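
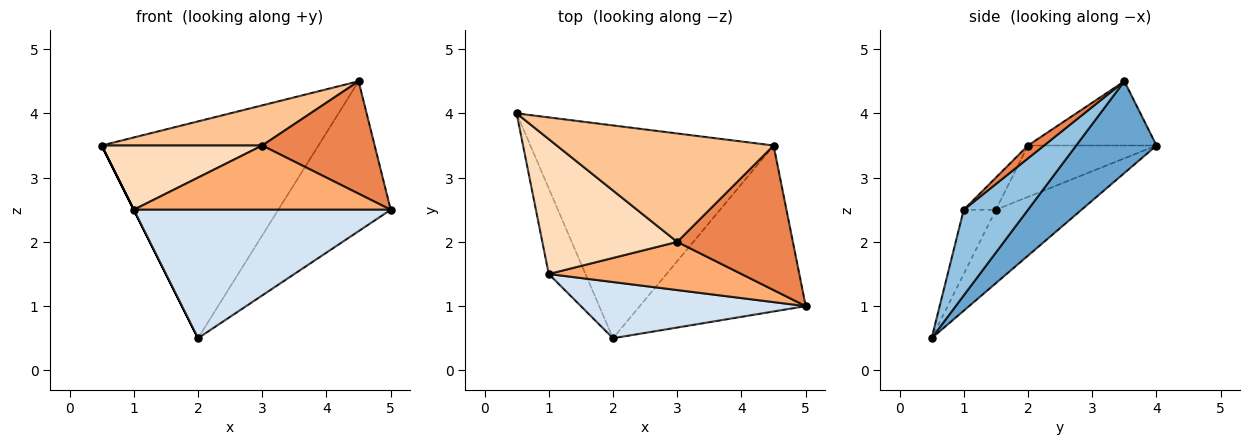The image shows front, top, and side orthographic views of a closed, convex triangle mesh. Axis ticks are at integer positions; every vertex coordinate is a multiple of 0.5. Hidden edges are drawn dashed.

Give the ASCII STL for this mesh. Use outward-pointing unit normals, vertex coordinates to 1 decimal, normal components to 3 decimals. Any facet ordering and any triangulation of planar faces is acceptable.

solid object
 facet normal 0.256 0.690 -0.677
  outer loop
   vertex 4.5 3.5 4.5
   vertex 2.0 0.5 0.5
   vertex 0.5 4.0 3.5
  endloop
 endfacet
 facet normal 0.358 0.626 -0.693
  outer loop
   vertex 4.5 3.5 4.5
   vertex 5.0 1.0 2.5
   vertex 2.0 0.5 0.5
  endloop
 endfacet
 facet normal -0.894 0.000 -0.447
  outer loop
   vertex 1.0 1.5 2.5
   vertex 0.5 4.0 3.5
   vertex 2.0 0.5 0.5
  endloop
 endfacet
 facet normal -0.114 -0.910 0.398
  outer loop
   vertex 1.0 1.5 2.5
   vertex 2.0 0.5 0.5
   vertex 5.0 1.0 2.5
  endloop
 endfacet
 facet normal 0.087 -0.612 0.786
  outer loop
   vertex 3.0 2.0 3.5
   vertex 5.0 1.0 2.5
   vertex 4.5 3.5 4.5
  endloop
 endfacet
 facet normal -0.100 -0.796 0.597
  outer loop
   vertex 3.0 2.0 3.5
   vertex 1.0 1.5 2.5
   vertex 5.0 1.0 2.5
  endloop
 endfacet
 facet normal -0.268 -0.335 0.904
  outer loop
   vertex 3.0 2.0 3.5
   vertex 4.5 3.5 4.5
   vertex 0.5 4.0 3.5
  endloop
 endfacet
 facet normal -0.325 -0.407 0.854
  outer loop
   vertex 3.0 2.0 3.5
   vertex 0.5 4.0 3.5
   vertex 1.0 1.5 2.5
  endloop
 endfacet
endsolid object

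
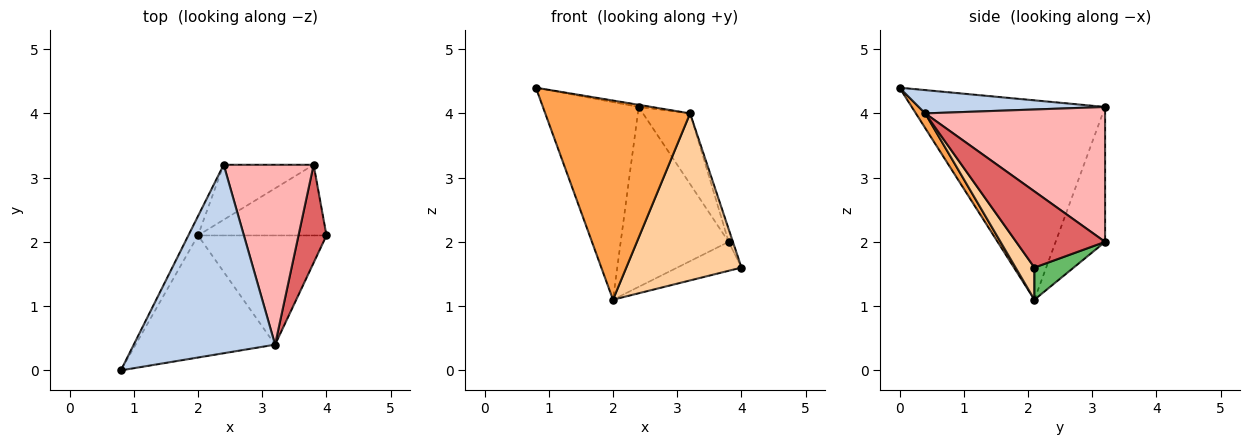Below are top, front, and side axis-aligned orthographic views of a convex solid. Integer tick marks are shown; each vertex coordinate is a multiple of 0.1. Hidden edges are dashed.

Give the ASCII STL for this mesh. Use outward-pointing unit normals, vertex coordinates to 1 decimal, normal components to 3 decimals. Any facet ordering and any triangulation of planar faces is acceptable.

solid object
 facet normal -0.895 0.444 -0.043
  outer loop
   vertex 2.0 2.1 1.1
   vertex 0.8 0.0 4.4
   vertex 2.4 3.2 4.1
  endloop
 endfacet
 facet normal 0.163 0.011 0.987
  outer loop
   vertex 3.2 0.4 4.0
   vertex 2.4 3.2 4.1
   vertex 0.8 0.0 4.4
  endloop
 endfacet
 facet normal 0.055 -0.851 -0.522
  outer loop
   vertex 3.2 0.4 4.0
   vertex 0.8 0.0 4.4
   vertex 2.0 2.1 1.1
  endloop
 endfacet
 facet normal 0.136 -0.829 -0.542
  outer loop
   vertex 3.2 0.4 4.0
   vertex 2.0 2.1 1.1
   vertex 4.0 2.1 1.6
  endloop
 endfacet
 facet normal 0.225 0.369 -0.902
  outer loop
   vertex 3.8 3.2 2.0
   vertex 4.0 2.1 1.6
   vertex 2.0 2.1 1.1
  endloop
 endfacet
 facet normal -0.401 0.876 -0.268
  outer loop
   vertex 3.8 3.2 2.0
   vertex 2.0 2.1 1.1
   vertex 2.4 3.2 4.1
  endloop
 endfacet
 facet normal 0.938 0.045 0.345
  outer loop
   vertex 3.8 3.2 2.0
   vertex 3.2 0.4 4.0
   vertex 4.0 2.1 1.6
  endloop
 endfacet
 facet normal 0.813 0.213 0.542
  outer loop
   vertex 3.8 3.2 2.0
   vertex 2.4 3.2 4.1
   vertex 3.2 0.4 4.0
  endloop
 endfacet
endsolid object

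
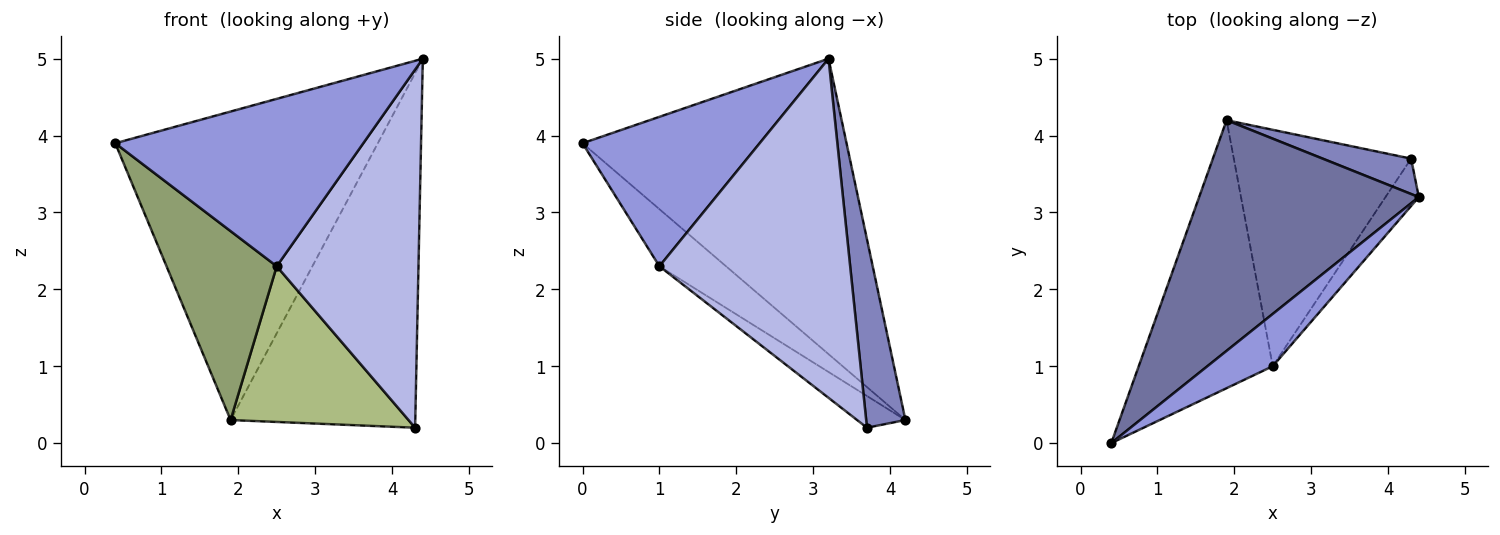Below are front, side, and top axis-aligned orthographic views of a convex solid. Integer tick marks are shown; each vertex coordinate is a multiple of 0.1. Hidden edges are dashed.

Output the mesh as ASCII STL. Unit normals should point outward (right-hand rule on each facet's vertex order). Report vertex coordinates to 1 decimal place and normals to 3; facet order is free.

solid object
 facet normal -0.627 0.624 0.466
  outer loop
   vertex 1.9 4.2 0.3
   vertex 0.4 0.0 3.9
   vertex 4.4 3.2 5.0
  endloop
 endfacet
 facet normal 0.207 0.974 0.097
  outer loop
   vertex 4.3 3.7 0.2
   vertex 1.9 4.2 0.3
   vertex 4.4 3.2 5.0
  endloop
 endfacet
 facet normal 0.563 -0.789 0.246
  outer loop
   vertex 2.5 1.0 2.3
   vertex 4.4 3.2 5.0
   vertex 0.4 0.0 3.9
  endloop
 endfacet
 facet normal 0.800 -0.595 -0.079
  outer loop
   vertex 2.5 1.0 2.3
   vertex 4.3 3.7 0.2
   vertex 4.4 3.2 5.0
  endloop
 endfacet
 facet normal -0.329 -0.544 -0.772
  outer loop
   vertex 2.5 1.0 2.3
   vertex 0.4 0.0 3.9
   vertex 1.9 4.2 0.3
  endloop
 endfacet
 facet normal -0.148 -0.544 -0.826
  outer loop
   vertex 2.5 1.0 2.3
   vertex 1.9 4.2 0.3
   vertex 4.3 3.7 0.2
  endloop
 endfacet
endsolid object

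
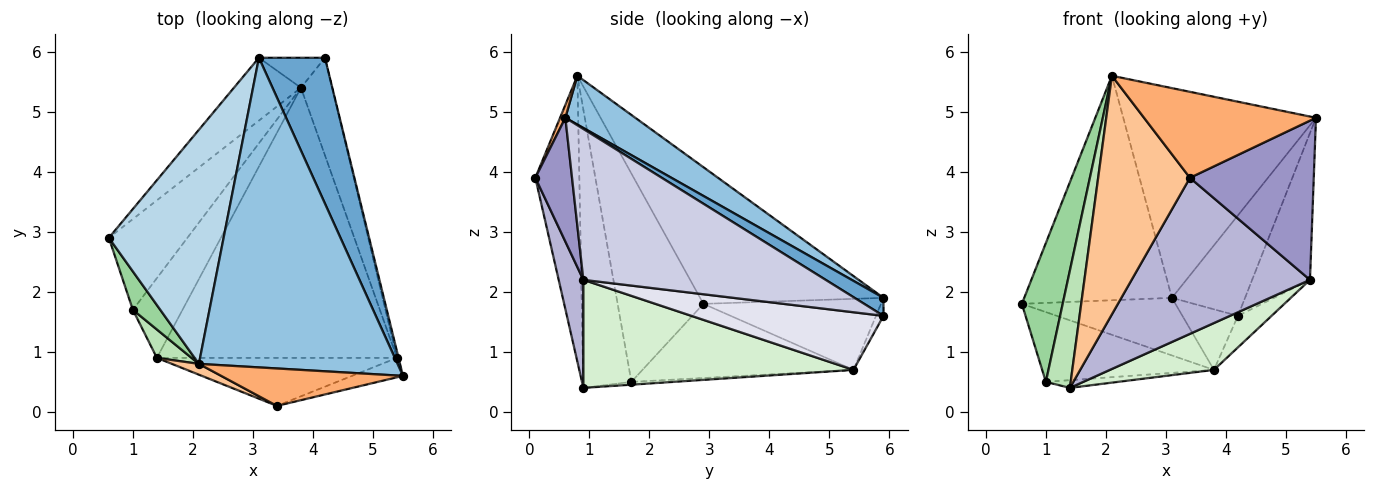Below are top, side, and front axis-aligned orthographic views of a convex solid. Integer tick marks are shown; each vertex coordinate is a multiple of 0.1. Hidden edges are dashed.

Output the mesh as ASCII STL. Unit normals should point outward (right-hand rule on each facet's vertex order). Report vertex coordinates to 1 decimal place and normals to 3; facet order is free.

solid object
 facet normal 0.219 0.554 0.803
  outer loop
   vertex 3.1 5.9 1.9
   vertex 5.5 0.6 4.9
   vertex 4.2 5.9 1.6
  endloop
 endfacet
 facet normal 0.199 0.550 0.811
  outer loop
   vertex 3.1 5.9 1.9
   vertex 2.1 0.8 5.6
   vertex 5.5 0.6 4.9
  endloop
 endfacet
 facet normal -0.652 0.525 0.547
  outer loop
   vertex 3.1 5.9 1.9
   vertex 0.6 2.9 1.8
   vertex 2.1 0.8 5.6
  endloop
 endfacet
 facet normal -0.616 0.532 -0.581
  outer loop
   vertex 3.1 5.9 1.9
   vertex 3.8 5.4 0.7
   vertex 0.6 2.9 1.8
  endloop
 endfacet
 facet normal -0.120 0.890 -0.441
  outer loop
   vertex 3.1 5.9 1.9
   vertex 4.2 5.9 1.6
   vertex 3.8 5.4 0.7
  endloop
 endfacet
 facet normal 0.028 -0.917 0.399
  outer loop
   vertex 3.4 0.1 3.9
   vertex 5.5 0.6 4.9
   vertex 2.1 0.8 5.6
  endloop
 endfacet
 facet normal -0.432 -0.901 0.041
  outer loop
   vertex 3.4 0.1 3.9
   vertex 2.1 0.8 5.6
   vertex 1.4 0.9 0.4
  endloop
 endfacet
 facet normal -0.599 0.488 -0.635
  outer loop
   vertex 1.0 1.7 0.5
   vertex 0.6 2.9 1.8
   vertex 3.8 5.4 0.7
  endloop
 endfacet
 facet normal -0.056 0.096 -0.994
  outer loop
   vertex 1.0 1.7 0.5
   vertex 3.8 5.4 0.7
   vertex 1.4 0.9 0.4
  endloop
 endfacet
 facet normal -0.897 -0.427 0.118
  outer loop
   vertex 1.0 1.7 0.5
   vertex 2.1 0.8 5.6
   vertex 0.6 2.9 1.8
  endloop
 endfacet
 facet normal -0.883 -0.455 0.110
  outer loop
   vertex 1.0 1.7 0.5
   vertex 1.4 0.9 0.4
   vertex 2.1 0.8 5.6
  endloop
 endfacet
 facet normal 0.405 -0.156 -0.901
  outer loop
   vertex 5.4 0.9 2.2
   vertex 1.4 0.9 0.4
   vertex 3.8 5.4 0.7
  endloop
 endfacet
 facet normal 0.282 -0.952 -0.116
  outer loop
   vertex 5.4 0.9 2.2
   vertex 5.5 0.6 4.9
   vertex 3.4 0.1 3.9
  endloop
 endfacet
 facet normal 0.131 -0.948 -0.292
  outer loop
   vertex 5.4 0.9 2.2
   vertex 3.4 0.1 3.9
   vertex 1.4 0.9 0.4
  endloop
 endfacet
 facet normal 0.973 0.232 -0.010
  outer loop
   vertex 5.4 0.9 2.2
   vertex 4.2 5.9 1.6
   vertex 5.5 0.6 4.9
  endloop
 endfacet
 facet normal 0.869 0.152 -0.471
  outer loop
   vertex 5.4 0.9 2.2
   vertex 3.8 5.4 0.7
   vertex 4.2 5.9 1.6
  endloop
 endfacet
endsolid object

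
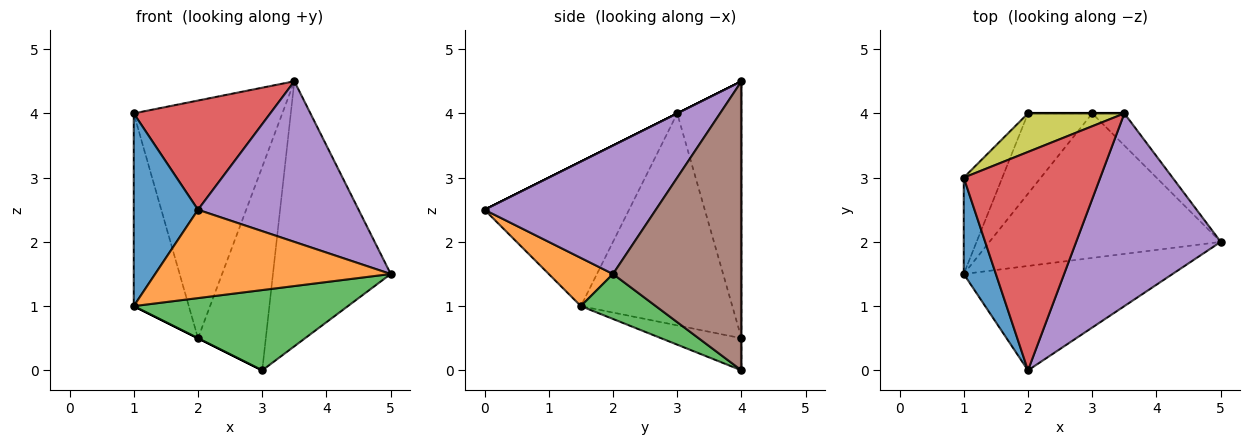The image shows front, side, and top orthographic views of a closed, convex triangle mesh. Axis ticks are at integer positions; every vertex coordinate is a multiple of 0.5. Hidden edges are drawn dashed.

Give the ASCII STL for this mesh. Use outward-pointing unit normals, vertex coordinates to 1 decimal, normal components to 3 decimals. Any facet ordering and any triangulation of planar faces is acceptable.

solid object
 facet normal -0.896 -0.398 0.199
  outer loop
   vertex 1.0 1.5 1.0
   vertex 2.0 0.0 2.5
   vertex 1.0 3.0 4.0
  endloop
 endfacet
 facet normal 0.173 -0.636 -0.752
  outer loop
   vertex 1.0 1.5 1.0
   vertex 5.0 2.0 1.5
   vertex 2.0 0.0 2.5
  endloop
 endfacet
 facet normal 0.168 -0.479 -0.862
  outer loop
   vertex 1.0 1.5 1.0
   vertex 3.0 4.0 0.0
   vertex 5.0 2.0 1.5
  endloop
 endfacet
 facet normal 0.000 -0.447 0.894
  outer loop
   vertex 3.5 4.0 4.5
   vertex 1.0 3.0 4.0
   vertex 2.0 0.0 2.5
  endloop
 endfacet
 facet normal 0.564 -0.529 0.634
  outer loop
   vertex 3.5 4.0 4.5
   vertex 2.0 0.0 2.5
   vertex 5.0 2.0 1.5
  endloop
 endfacet
 facet normal 0.735 0.673 -0.082
  outer loop
   vertex 3.5 4.0 4.5
   vertex 5.0 2.0 1.5
   vertex 3.0 4.0 0.0
  endloop
 endfacet
 facet normal -0.926 0.337 -0.168
  outer loop
   vertex 2.0 4.0 0.5
   vertex 1.0 1.5 1.0
   vertex 1.0 3.0 4.0
  endloop
 endfacet
 facet normal -0.447 0.000 -0.894
  outer loop
   vertex 2.0 4.0 0.5
   vertex 3.0 4.0 0.0
   vertex 1.0 1.5 1.0
  endloop
 endfacet
 facet normal -0.393 0.908 0.147
  outer loop
   vertex 2.0 4.0 0.5
   vertex 1.0 3.0 4.0
   vertex 3.5 4.0 4.5
  endloop
 endfacet
 facet normal 0.000 1.000 0.000
  outer loop
   vertex 2.0 4.0 0.5
   vertex 3.5 4.0 4.5
   vertex 3.0 4.0 0.0
  endloop
 endfacet
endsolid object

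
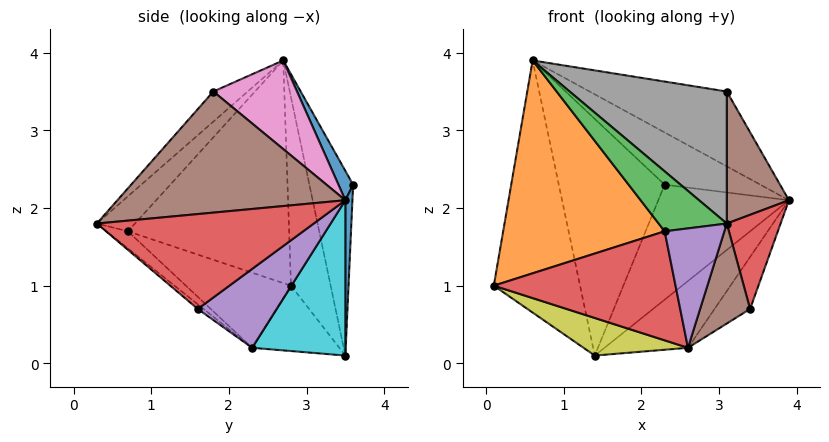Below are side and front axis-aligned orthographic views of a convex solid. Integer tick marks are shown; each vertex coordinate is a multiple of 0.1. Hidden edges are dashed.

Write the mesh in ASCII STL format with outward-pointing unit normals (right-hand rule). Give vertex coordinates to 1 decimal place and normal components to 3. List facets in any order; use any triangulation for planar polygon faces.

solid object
 facet normal 0.123 0.803 0.583
  outer loop
   vertex 2.3 3.6 2.3
   vertex 0.6 2.7 3.9
   vertex 3.9 3.5 2.1
  endloop
 endfacet
 facet normal -0.703 -0.704 0.097
  outer loop
   vertex 2.3 0.7 1.7
   vertex 0.6 2.7 3.9
   vertex 0.1 2.8 1.0
  endloop
 endfacet
 facet normal -0.451 -0.806 0.384
  outer loop
   vertex 2.3 0.7 1.7
   vertex 3.1 0.3 1.8
   vertex 0.6 2.7 3.9
  endloop
 endfacet
 facet normal -0.350 -0.605 -0.715
  outer loop
   vertex 2.3 0.7 1.7
   vertex 0.1 2.8 1.0
   vertex 2.6 2.3 0.2
  endloop
 endfacet
 facet normal -0.230 -0.642 -0.731
  outer loop
   vertex 2.3 0.7 1.7
   vertex 2.6 2.3 0.2
   vertex 3.1 0.3 1.8
  endloop
 endfacet
 facet normal 0.940 -0.256 0.226
  outer loop
   vertex 3.1 1.8 3.5
   vertex 3.1 0.3 1.8
   vertex 3.9 3.5 2.1
  endloop
 endfacet
 facet normal 0.312 0.512 0.800
  outer loop
   vertex 3.1 1.8 3.5
   vertex 3.9 3.5 2.1
   vertex 0.6 2.7 3.9
  endloop
 endfacet
 facet normal -0.162 -0.740 0.653
  outer loop
   vertex 3.1 1.8 3.5
   vertex 0.6 2.7 3.9
   vertex 3.1 0.3 1.8
  endloop
 endfacet
 facet normal -0.352 -0.421 -0.836
  outer loop
   vertex 1.4 3.5 0.1
   vertex 2.6 2.3 0.2
   vertex 0.1 2.8 1.0
  endloop
 endfacet
 facet normal 0.545 0.488 -0.681
  outer loop
   vertex 1.4 3.5 0.1
   vertex 3.9 3.5 2.1
   vertex 2.6 2.3 0.2
  endloop
 endfacet
 facet normal 0.054 0.996 -0.067
  outer loop
   vertex 1.4 3.5 0.1
   vertex 2.3 3.6 2.3
   vertex 3.9 3.5 2.1
  endloop
 endfacet
 facet normal -0.415 0.904 0.103
  outer loop
   vertex 1.4 3.5 0.1
   vertex 0.1 2.8 1.0
   vertex 0.6 2.7 3.9
  endloop
 endfacet
 facet normal -0.379 0.918 0.113
  outer loop
   vertex 1.4 3.5 0.1
   vertex 0.6 2.7 3.9
   vertex 2.3 3.6 2.3
  endloop
 endfacet
 facet normal 0.970 -0.241 -0.020
  outer loop
   vertex 3.4 1.6 0.7
   vertex 3.9 3.5 2.1
   vertex 3.1 0.3 1.8
  endloop
 endfacet
 facet normal 0.683 0.308 -0.662
  outer loop
   vertex 3.4 1.6 0.7
   vertex 2.6 2.3 0.2
   vertex 3.9 3.5 2.1
  endloop
 endfacet
 facet normal -0.074 -0.634 -0.770
  outer loop
   vertex 3.4 1.6 0.7
   vertex 3.1 0.3 1.8
   vertex 2.6 2.3 0.2
  endloop
 endfacet
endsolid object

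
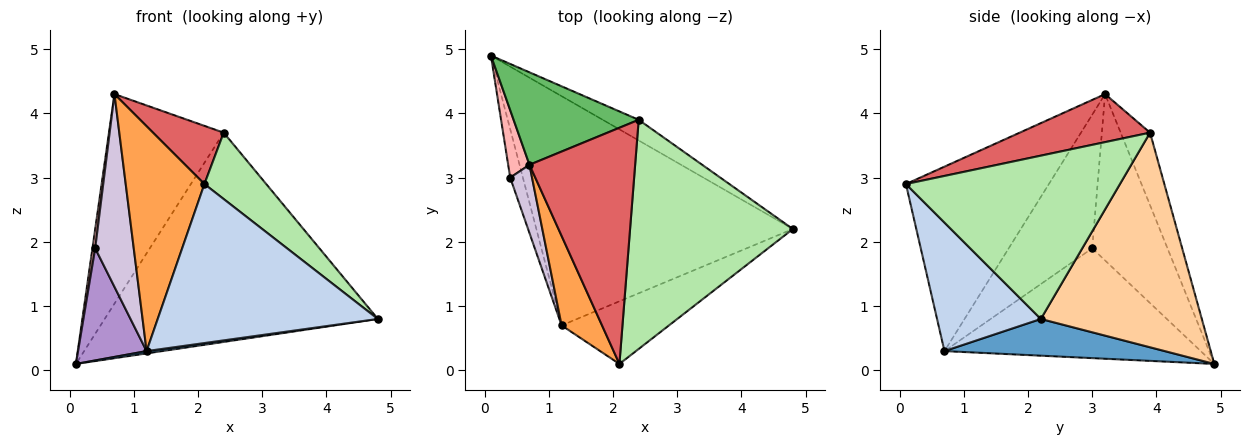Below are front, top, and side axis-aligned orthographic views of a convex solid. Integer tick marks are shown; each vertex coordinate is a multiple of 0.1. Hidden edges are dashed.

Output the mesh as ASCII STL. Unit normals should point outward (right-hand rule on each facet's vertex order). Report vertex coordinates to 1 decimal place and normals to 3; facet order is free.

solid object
 facet normal 0.142 -0.010 -0.990
  outer loop
   vertex 1.2 0.7 0.3
   vertex 0.1 4.9 0.1
   vertex 4.8 2.2 0.8
  endloop
 endfacet
 facet normal 0.402 -0.852 -0.336
  outer loop
   vertex 1.2 0.7 0.3
   vertex 4.8 2.2 0.8
   vertex 2.1 0.1 2.9
  endloop
 endfacet
 facet normal -0.860 -0.474 0.188
  outer loop
   vertex 1.2 0.7 0.3
   vertex 2.1 0.1 2.9
   vertex 0.7 3.2 4.3
  endloop
 endfacet
 facet normal 0.506 0.858 -0.085
  outer loop
   vertex 2.4 3.9 3.7
   vertex 4.8 2.2 0.8
   vertex 0.1 4.9 0.1
  endloop
 endfacet
 facet normal -0.228 0.891 0.393
  outer loop
   vertex 2.4 3.9 3.7
   vertex 0.1 4.9 0.1
   vertex 0.7 3.2 4.3
  endloop
 endfacet
 facet normal 0.694 -0.200 0.692
  outer loop
   vertex 2.4 3.9 3.7
   vertex 2.1 0.1 2.9
   vertex 4.8 2.2 0.8
  endloop
 endfacet
 facet normal 0.404 -0.219 0.888
  outer loop
   vertex 2.4 3.9 3.7
   vertex 0.7 3.2 4.3
   vertex 2.1 0.1 2.9
  endloop
 endfacet
 facet normal -0.991 -0.036 0.127
  outer loop
   vertex 0.4 3.0 1.9
   vertex 0.7 3.2 4.3
   vertex 0.1 4.9 0.1
  endloop
 endfacet
 facet normal -0.960 -0.257 -0.111
  outer loop
   vertex 0.4 3.0 1.9
   vertex 0.1 4.9 0.1
   vertex 1.2 0.7 0.3
  endloop
 endfacet
 facet normal -0.898 -0.415 0.147
  outer loop
   vertex 0.4 3.0 1.9
   vertex 1.2 0.7 0.3
   vertex 0.7 3.2 4.3
  endloop
 endfacet
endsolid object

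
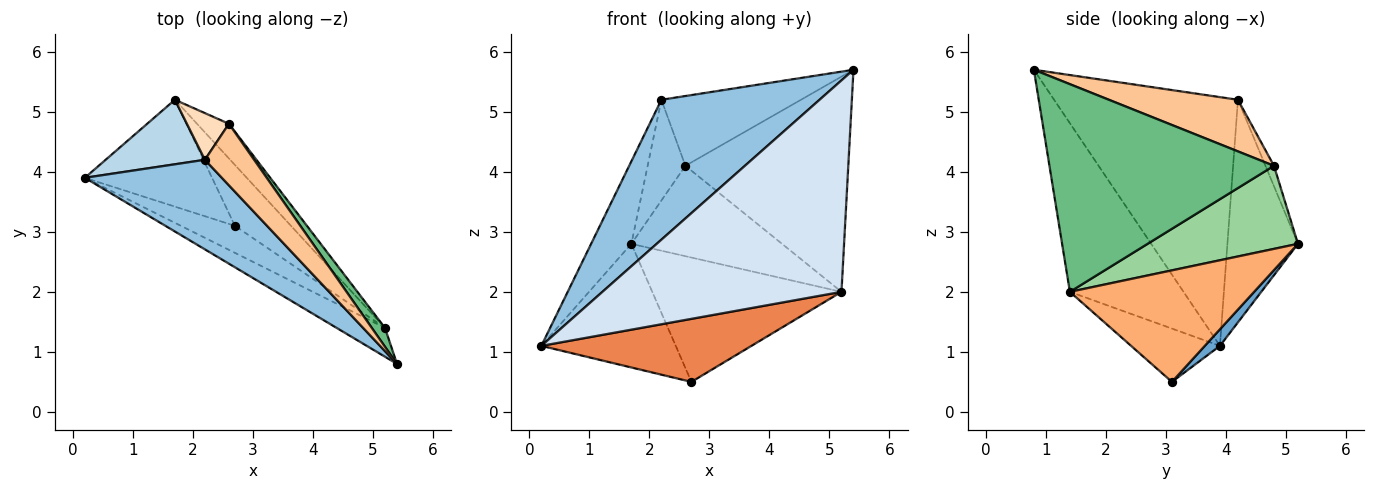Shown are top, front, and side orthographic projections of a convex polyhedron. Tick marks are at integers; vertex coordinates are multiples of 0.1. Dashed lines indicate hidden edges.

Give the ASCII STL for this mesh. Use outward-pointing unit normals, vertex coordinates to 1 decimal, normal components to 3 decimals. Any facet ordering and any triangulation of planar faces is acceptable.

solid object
 facet normal 0.085 0.754 -0.651
  outer loop
   vertex 2.7 3.1 0.5
   vertex 0.2 3.9 1.1
   vertex 1.7 5.2 2.8
  endloop
 endfacet
 facet normal -0.700 -0.602 0.385
  outer loop
   vertex 2.2 4.2 5.2
   vertex 0.2 3.9 1.1
   vertex 5.4 0.8 5.7
  endloop
 endfacet
 facet normal -0.810 0.462 0.361
  outer loop
   vertex 2.2 4.2 5.2
   vertex 1.7 5.2 2.8
   vertex 0.2 3.9 1.1
  endloop
 endfacet
 facet normal -0.426 -0.896 -0.122
  outer loop
   vertex 5.2 1.4 2.0
   vertex 5.4 0.8 5.7
   vertex 0.2 3.9 1.1
  endloop
 endfacet
 facet normal -0.362 -0.857 -0.367
  outer loop
   vertex 5.2 1.4 2.0
   vertex 0.2 3.9 1.1
   vertex 2.7 3.1 0.5
  endloop
 endfacet
 facet normal 0.658 0.676 -0.331
  outer loop
   vertex 5.2 1.4 2.0
   vertex 2.7 3.1 0.5
   vertex 1.7 5.2 2.8
  endloop
 endfacet
 facet normal 0.570 0.616 0.543
  outer loop
   vertex 2.6 4.8 4.1
   vertex 2.2 4.2 5.2
   vertex 5.4 0.8 5.7
  endloop
 endfacet
 facet normal -0.200 0.889 0.412
  outer loop
   vertex 2.6 4.8 4.1
   vertex 1.7 5.2 2.8
   vertex 2.2 4.2 5.2
  endloop
 endfacet
 facet normal 0.808 0.586 0.051
  outer loop
   vertex 2.6 4.8 4.1
   vertex 5.4 0.8 5.7
   vertex 5.2 1.4 2.0
  endloop
 endfacet
 facet normal 0.682 0.683 -0.262
  outer loop
   vertex 2.6 4.8 4.1
   vertex 5.2 1.4 2.0
   vertex 1.7 5.2 2.8
  endloop
 endfacet
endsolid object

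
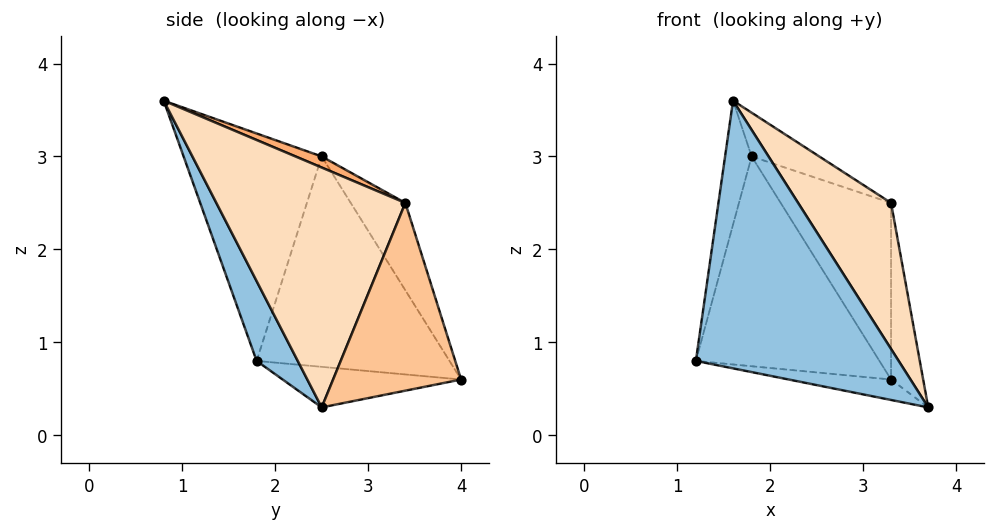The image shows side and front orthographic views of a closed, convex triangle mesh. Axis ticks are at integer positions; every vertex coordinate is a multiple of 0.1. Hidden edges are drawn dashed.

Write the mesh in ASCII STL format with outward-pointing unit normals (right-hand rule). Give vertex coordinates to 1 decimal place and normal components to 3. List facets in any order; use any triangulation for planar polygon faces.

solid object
 facet normal -0.230 0.132 -0.964
  outer loop
   vertex 3.3 4.0 0.6
   vertex 3.7 2.5 0.3
   vertex 1.2 1.8 0.8
  endloop
 endfacet
 facet normal 0.186 -0.917 -0.354
  outer loop
   vertex 1.6 0.8 3.6
   vertex 1.2 1.8 0.8
   vertex 3.7 2.5 0.3
  endloop
 endfacet
 facet normal -0.724 0.689 -0.022
  outer loop
   vertex 1.8 2.5 3.0
   vertex 3.3 4.0 0.6
   vertex 1.2 1.8 0.8
  endloop
 endfacet
 facet normal -0.961 0.185 0.203
  outer loop
   vertex 1.8 2.5 3.0
   vertex 1.2 1.8 0.8
   vertex 1.6 0.8 3.6
  endloop
 endfacet
 facet normal -0.427 0.862 0.272
  outer loop
   vertex 3.3 3.4 2.5
   vertex 3.3 4.0 0.6
   vertex 1.8 2.5 3.0
  endloop
 endfacet
 facet normal 0.123 0.317 0.940
  outer loop
   vertex 3.3 3.4 2.5
   vertex 1.8 2.5 3.0
   vertex 1.6 0.8 3.6
  endloop
 endfacet
 facet normal 0.967 0.243 0.077
  outer loop
   vertex 3.3 3.4 2.5
   vertex 3.7 2.5 0.3
   vertex 3.3 4.0 0.6
  endloop
 endfacet
 facet normal 0.849 -0.417 0.325
  outer loop
   vertex 3.3 3.4 2.5
   vertex 1.6 0.8 3.6
   vertex 3.7 2.5 0.3
  endloop
 endfacet
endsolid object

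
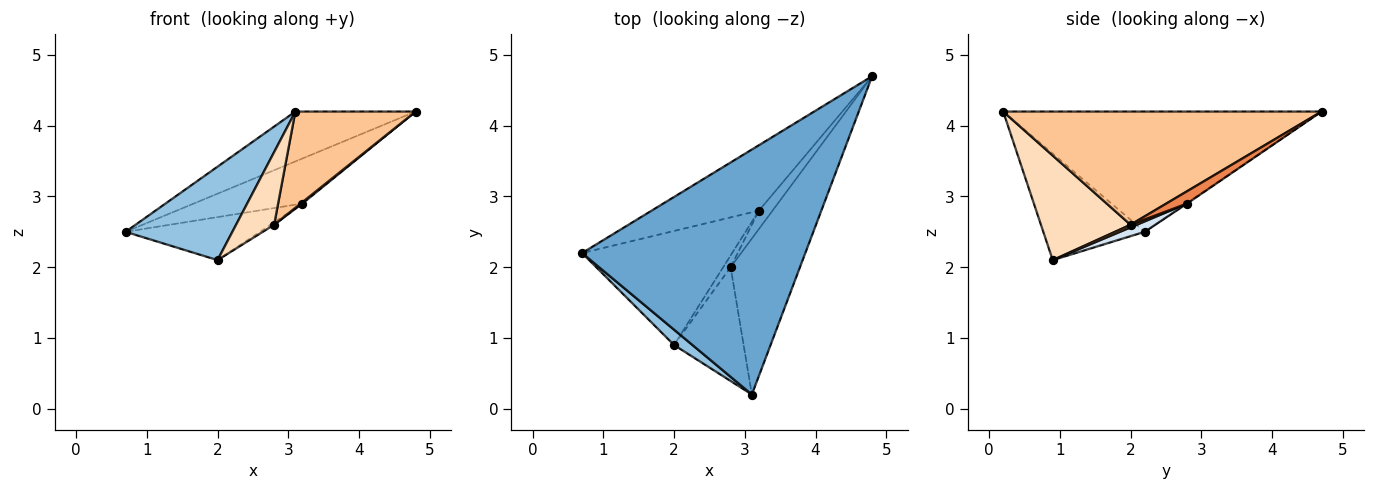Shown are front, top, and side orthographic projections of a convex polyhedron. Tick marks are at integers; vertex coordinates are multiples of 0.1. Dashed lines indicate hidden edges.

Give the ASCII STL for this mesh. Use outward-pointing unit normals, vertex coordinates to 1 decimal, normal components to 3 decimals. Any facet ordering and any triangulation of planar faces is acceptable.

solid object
 facet normal -0.467 0.176 0.867
  outer loop
   vertex 3.1 0.2 4.2
   vertex 4.8 4.7 4.2
   vertex 0.7 2.2 2.5
  endloop
 endfacet
 facet normal -0.684 -0.720 0.118
  outer loop
   vertex 2.0 0.9 2.1
   vertex 3.1 0.2 4.2
   vertex 0.7 2.2 2.5
  endloop
 endfacet
 facet normal -0.004 0.567 -0.824
  outer loop
   vertex 3.2 2.8 2.9
   vertex 0.7 2.2 2.5
   vertex 4.8 4.7 4.2
  endloop
 endfacet
 facet normal 0.065 0.352 -0.934
  outer loop
   vertex 3.2 2.8 2.9
   vertex 2.0 0.9 2.1
   vertex 0.7 2.2 2.5
  endloop
 endfacet
 facet normal 0.669 -0.057 -0.741
  outer loop
   vertex 2.8 2.0 2.6
   vertex 3.2 2.8 2.9
   vertex 4.8 4.7 4.2
  endloop
 endfacet
 facet normal 0.325 0.185 -0.927
  outer loop
   vertex 2.8 2.0 2.6
   vertex 2.0 0.9 2.1
   vertex 3.2 2.8 2.9
  endloop
 endfacet
 facet normal 0.812 -0.307 -0.497
  outer loop
   vertex 2.8 2.0 2.6
   vertex 4.8 4.7 4.2
   vertex 3.1 0.2 4.2
  endloop
 endfacet
 facet normal 0.785 -0.333 -0.522
  outer loop
   vertex 2.8 2.0 2.6
   vertex 3.1 0.2 4.2
   vertex 2.0 0.9 2.1
  endloop
 endfacet
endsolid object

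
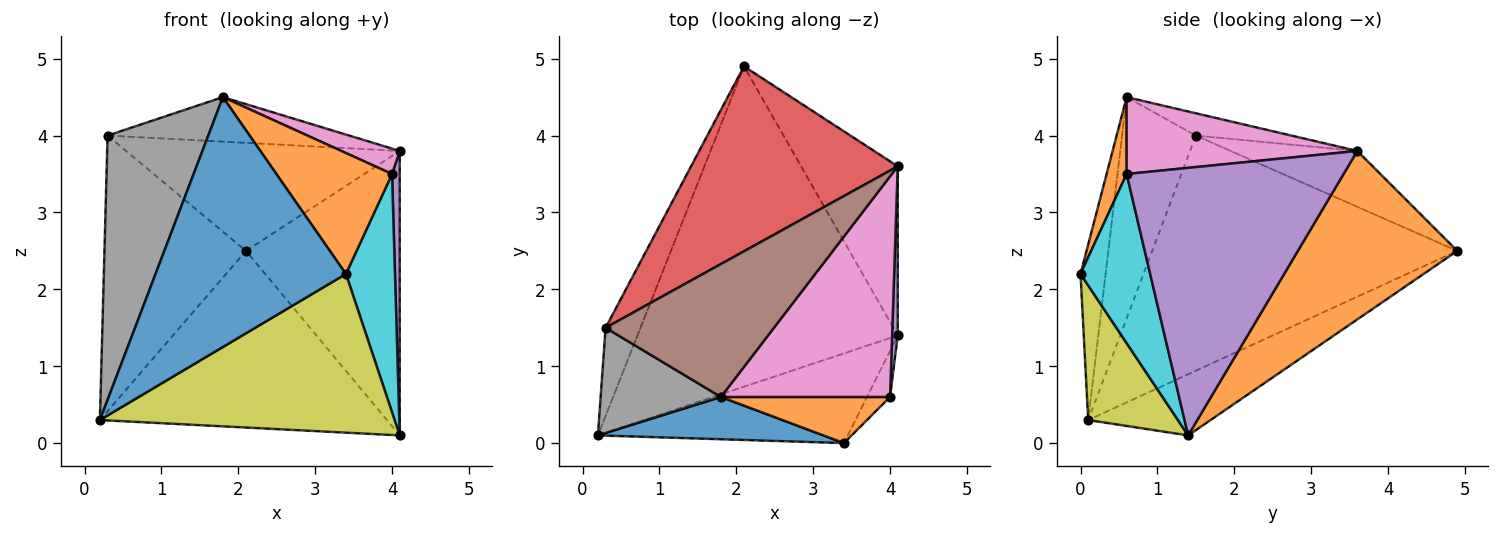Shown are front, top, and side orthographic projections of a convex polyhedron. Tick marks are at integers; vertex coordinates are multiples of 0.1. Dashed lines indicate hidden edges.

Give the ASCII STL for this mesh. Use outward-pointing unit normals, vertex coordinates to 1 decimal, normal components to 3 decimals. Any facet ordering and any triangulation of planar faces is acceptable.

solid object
 facet normal -0.202 0.473 -0.858
  outer loop
   vertex 4.1 1.4 0.1
   vertex 0.2 0.1 0.3
   vertex 2.1 4.9 2.5
  endloop
 endfacet
 facet normal 0.665 0.642 -0.382
  outer loop
   vertex 4.1 1.4 0.1
   vertex 2.1 4.9 2.5
   vertex 4.1 3.6 3.8
  endloop
 endfacet
 facet normal -0.899 0.417 -0.134
  outer loop
   vertex 0.3 1.5 4.0
   vertex 2.1 4.9 2.5
   vertex 0.2 0.1 0.3
  endloop
 endfacet
 facet normal -0.227 0.491 0.841
  outer loop
   vertex 0.3 1.5 4.0
   vertex 4.1 3.6 3.8
   vertex 2.1 4.9 2.5
  endloop
 endfacet
 facet normal 0.999 -0.035 0.021
  outer loop
   vertex 4.0 0.6 3.5
   vertex 4.1 1.4 0.1
   vertex 4.1 3.6 3.8
  endloop
 endfacet
 facet normal -0.125 0.315 0.941
  outer loop
   vertex 1.8 0.6 4.5
   vertex 4.1 3.6 3.8
   vertex 0.3 1.5 4.0
  endloop
 endfacet
 facet normal 0.412 -0.104 0.905
  outer loop
   vertex 1.8 0.6 4.5
   vertex 4.0 0.6 3.5
   vertex 4.1 3.6 3.8
  endloop
 endfacet
 facet normal -0.563 -0.768 0.306
  outer loop
   vertex 1.8 0.6 4.5
   vertex 0.3 1.5 4.0
   vertex 0.2 0.1 0.3
  endloop
 endfacet
 facet normal 0.256 -0.842 -0.476
  outer loop
   vertex 3.4 0.0 2.2
   vertex 0.2 0.1 0.3
   vertex 4.1 1.4 0.1
  endloop
 endfacet
 facet normal 0.812 -0.572 -0.111
  outer loop
   vertex 3.4 0.0 2.2
   vertex 4.1 1.4 0.1
   vertex 4.0 0.6 3.5
  endloop
 endfacet
 facet normal -0.129 -0.978 0.165
  outer loop
   vertex 3.4 0.0 2.2
   vertex 1.8 0.6 4.5
   vertex 0.2 0.1 0.3
  endloop
 endfacet
 facet normal 0.160 -0.922 0.352
  outer loop
   vertex 3.4 0.0 2.2
   vertex 4.0 0.6 3.5
   vertex 1.8 0.6 4.5
  endloop
 endfacet
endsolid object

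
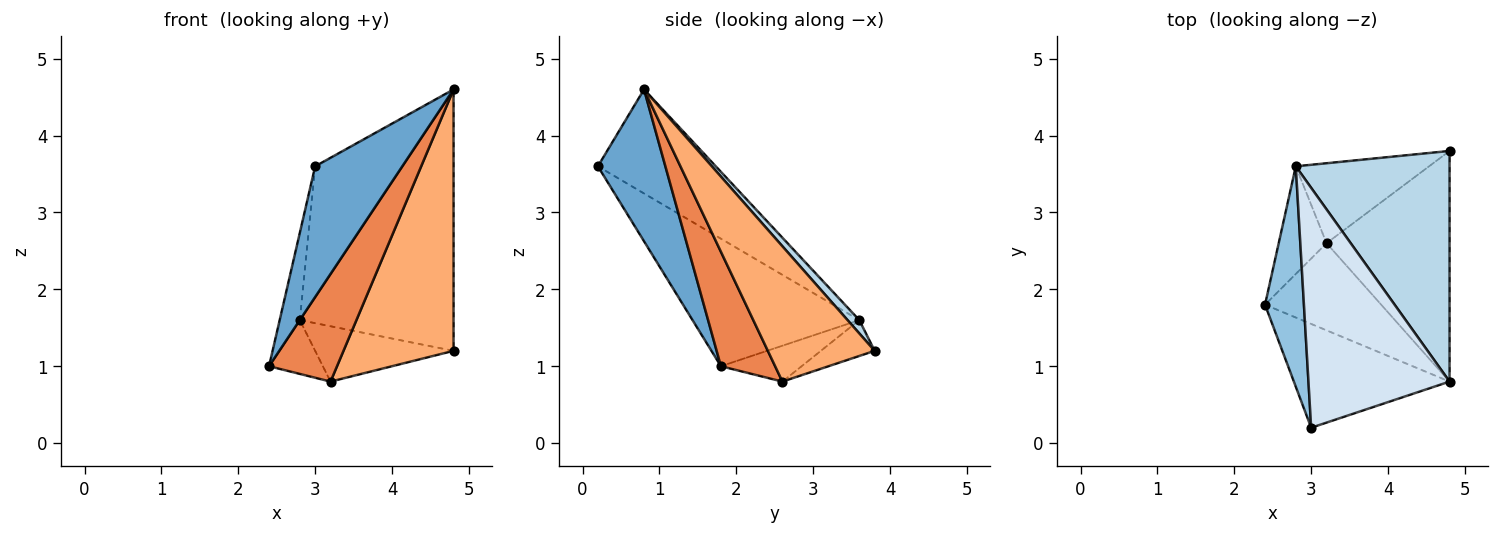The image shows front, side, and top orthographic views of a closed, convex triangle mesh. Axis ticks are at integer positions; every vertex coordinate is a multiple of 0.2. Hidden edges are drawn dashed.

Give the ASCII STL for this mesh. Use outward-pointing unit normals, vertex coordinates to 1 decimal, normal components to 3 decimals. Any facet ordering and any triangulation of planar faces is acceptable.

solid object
 facet normal 0.519 -0.670 -0.532
  outer loop
   vertex 3.0 0.2 3.6
   vertex 2.4 1.8 1.0
   vertex 4.8 0.8 4.6
  endloop
 endfacet
 facet normal -0.950 0.115 0.290
  outer loop
   vertex 2.8 3.6 1.6
   vertex 2.4 1.8 1.0
   vertex 3.0 0.2 3.6
  endloop
 endfacet
 facet normal 0.057 0.749 0.661
  outer loop
   vertex 2.8 3.6 1.6
   vertex 4.8 0.8 4.6
   vertex 4.8 3.8 1.2
  endloop
 endfacet
 facet normal -0.543 0.402 0.737
  outer loop
   vertex 2.8 3.6 1.6
   vertex 3.0 0.2 3.6
   vertex 4.8 0.8 4.6
  endloop
 endfacet
 facet normal 0.527 -0.661 -0.535
  outer loop
   vertex 3.2 2.6 0.8
   vertex 4.8 0.8 4.6
   vertex 2.4 1.8 1.0
  endloop
 endfacet
 facet normal 0.588 -0.606 -0.535
  outer loop
   vertex 3.2 2.6 0.8
   vertex 4.8 3.8 1.2
   vertex 4.8 0.8 4.6
  endloop
 endfacet
 facet normal -0.557 0.371 -0.743
  outer loop
   vertex 3.2 2.6 0.8
   vertex 2.4 1.8 1.0
   vertex 2.8 3.6 1.6
  endloop
 endfacet
 facet normal -0.216 0.556 -0.803
  outer loop
   vertex 3.2 2.6 0.8
   vertex 2.8 3.6 1.6
   vertex 4.8 3.8 1.2
  endloop
 endfacet
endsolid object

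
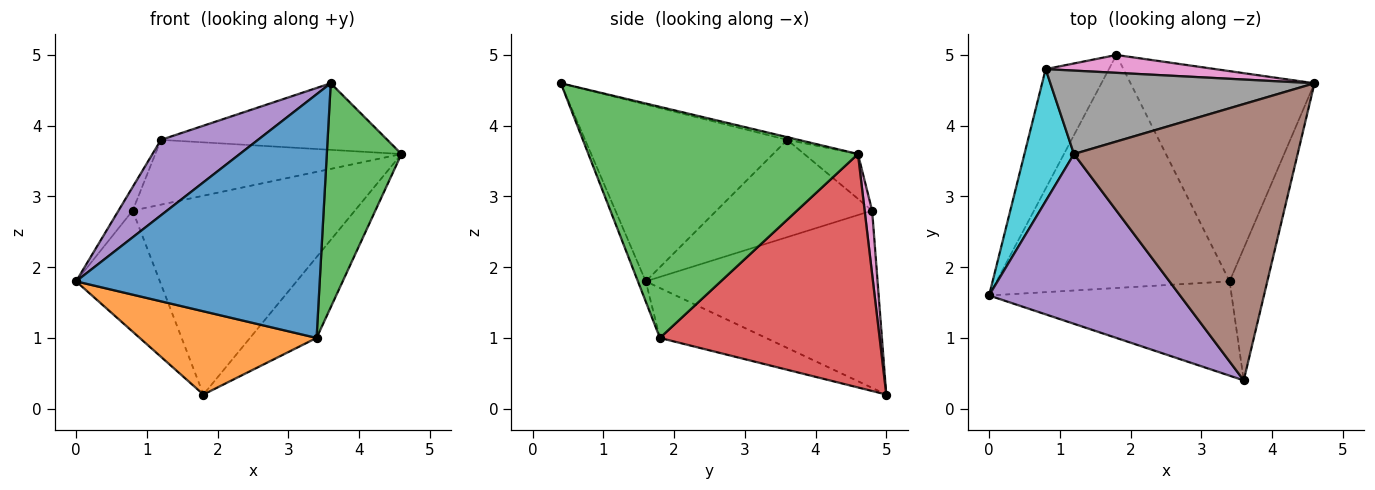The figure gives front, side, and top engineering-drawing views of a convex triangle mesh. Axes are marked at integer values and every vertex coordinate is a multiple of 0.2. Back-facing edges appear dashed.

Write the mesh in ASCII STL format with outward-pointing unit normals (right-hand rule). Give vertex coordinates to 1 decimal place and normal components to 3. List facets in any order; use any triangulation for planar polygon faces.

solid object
 facet normal -0.030 -0.932 -0.361
  outer loop
   vertex 3.4 1.8 1.0
   vertex 3.6 0.4 4.6
   vertex 0.0 1.6 1.8
  endloop
 endfacet
 facet normal -0.198 -0.330 -0.923
  outer loop
   vertex 3.4 1.8 1.0
   vertex 0.0 1.6 1.8
   vertex 1.8 5.0 0.2
  endloop
 endfacet
 facet normal 0.952 -0.264 -0.155
  outer loop
   vertex 3.4 1.8 1.0
   vertex 4.6 4.6 3.6
   vertex 3.6 0.4 4.6
  endloop
 endfacet
 facet normal 0.764 0.232 -0.602
  outer loop
   vertex 3.4 1.8 1.0
   vertex 1.8 5.0 0.2
   vertex 4.6 4.6 3.6
  endloop
 endfacet
 facet normal -0.646 -0.310 0.698
  outer loop
   vertex 1.2 3.6 3.8
   vertex 0.0 1.6 1.8
   vertex 3.6 0.4 4.6
  endloop
 endfacet
 facet normal -0.012 0.234 0.972
  outer loop
   vertex 1.2 3.6 3.8
   vertex 3.6 0.4 4.6
   vertex 4.6 4.6 3.6
  endloop
 endfacet
 facet normal 0.034 0.995 0.089
  outer loop
   vertex 0.8 4.8 2.8
   vertex 4.6 4.6 3.6
   vertex 1.8 5.0 0.2
  endloop
 endfacet
 facet normal -0.133 0.608 0.783
  outer loop
   vertex 0.8 4.8 2.8
   vertex 1.2 3.6 3.8
   vertex 4.6 4.6 3.6
  endloop
 endfacet
 facet normal -0.892 0.322 -0.318
  outer loop
   vertex 0.8 4.8 2.8
   vertex 1.8 5.0 0.2
   vertex 0.0 1.6 1.8
  endloop
 endfacet
 facet normal -0.888 0.081 0.452
  outer loop
   vertex 0.8 4.8 2.8
   vertex 0.0 1.6 1.8
   vertex 1.2 3.6 3.8
  endloop
 endfacet
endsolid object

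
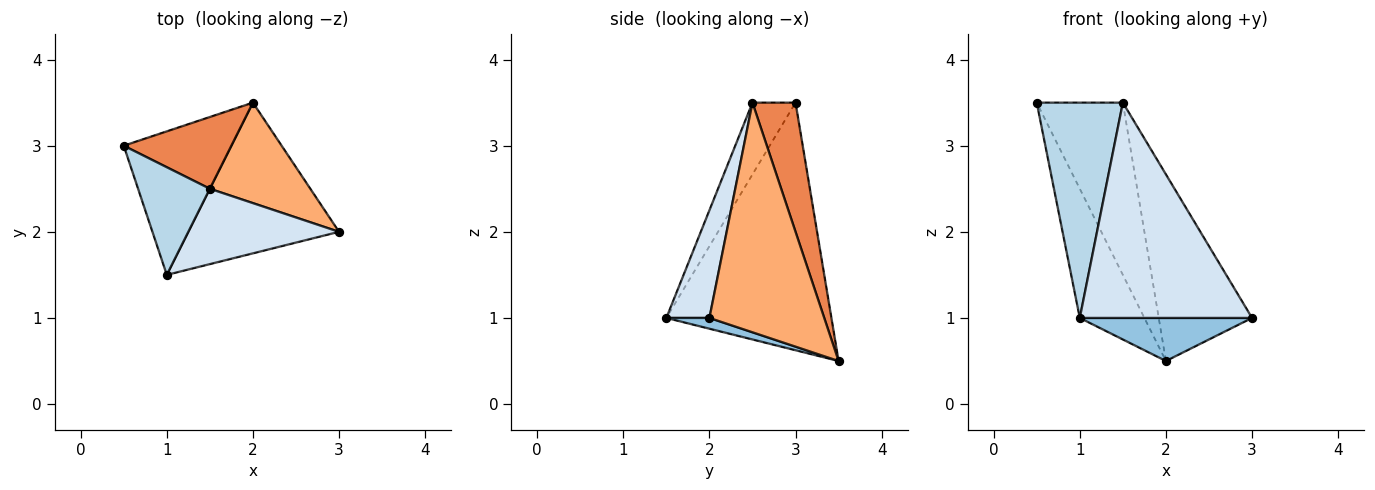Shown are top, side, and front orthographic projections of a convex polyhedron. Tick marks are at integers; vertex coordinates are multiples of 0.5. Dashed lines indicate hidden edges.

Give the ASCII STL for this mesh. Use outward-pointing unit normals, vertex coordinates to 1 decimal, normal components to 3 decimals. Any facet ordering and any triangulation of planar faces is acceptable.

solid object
 facet normal -0.863 0.338 -0.375
  outer loop
   vertex 2.0 3.5 0.5
   vertex 1.0 1.5 1.0
   vertex 0.5 3.0 3.5
  endloop
 endfacet
 facet normal 0.069 -0.274 -0.959
  outer loop
   vertex 2.0 3.5 0.5
   vertex 3.0 2.0 1.0
   vertex 1.0 1.5 1.0
  endloop
 endfacet
 facet normal -0.408 -0.816 0.408
  outer loop
   vertex 1.5 2.5 3.5
   vertex 0.5 3.0 3.5
   vertex 1.0 1.5 1.0
  endloop
 endfacet
 facet normal 0.230 -0.919 0.322
  outer loop
   vertex 1.5 2.5 3.5
   vertex 1.0 1.5 1.0
   vertex 3.0 2.0 1.0
  endloop
 endfacet
 facet normal 0.419 0.838 0.349
  outer loop
   vertex 1.5 2.5 3.5
   vertex 2.0 3.5 0.5
   vertex 0.5 3.0 3.5
  endloop
 endfacet
 facet normal 0.735 0.597 0.322
  outer loop
   vertex 1.5 2.5 3.5
   vertex 3.0 2.0 1.0
   vertex 2.0 3.5 0.5
  endloop
 endfacet
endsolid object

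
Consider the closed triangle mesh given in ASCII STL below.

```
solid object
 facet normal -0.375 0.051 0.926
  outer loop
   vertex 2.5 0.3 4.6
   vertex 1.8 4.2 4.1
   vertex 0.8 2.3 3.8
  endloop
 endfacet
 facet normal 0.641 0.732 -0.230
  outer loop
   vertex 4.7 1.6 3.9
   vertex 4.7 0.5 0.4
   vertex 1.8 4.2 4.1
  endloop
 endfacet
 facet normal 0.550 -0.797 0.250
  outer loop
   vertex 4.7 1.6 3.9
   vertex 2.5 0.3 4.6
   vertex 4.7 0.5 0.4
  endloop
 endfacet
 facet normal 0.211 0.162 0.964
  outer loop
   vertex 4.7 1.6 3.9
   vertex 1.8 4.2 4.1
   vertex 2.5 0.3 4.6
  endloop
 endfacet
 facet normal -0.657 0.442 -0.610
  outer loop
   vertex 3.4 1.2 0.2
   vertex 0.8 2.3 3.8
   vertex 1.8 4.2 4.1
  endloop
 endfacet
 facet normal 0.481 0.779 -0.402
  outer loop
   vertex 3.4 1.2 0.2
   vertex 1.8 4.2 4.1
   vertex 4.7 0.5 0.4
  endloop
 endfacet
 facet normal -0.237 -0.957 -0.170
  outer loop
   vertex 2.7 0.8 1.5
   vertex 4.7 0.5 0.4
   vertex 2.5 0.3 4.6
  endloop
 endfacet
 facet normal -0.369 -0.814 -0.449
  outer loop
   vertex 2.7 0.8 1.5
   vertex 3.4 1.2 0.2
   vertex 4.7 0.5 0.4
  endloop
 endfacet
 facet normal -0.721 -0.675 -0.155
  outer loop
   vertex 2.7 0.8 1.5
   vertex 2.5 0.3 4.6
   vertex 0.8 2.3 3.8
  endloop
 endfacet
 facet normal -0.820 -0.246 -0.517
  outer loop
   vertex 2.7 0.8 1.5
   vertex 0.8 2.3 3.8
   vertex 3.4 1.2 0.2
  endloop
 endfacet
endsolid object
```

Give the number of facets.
10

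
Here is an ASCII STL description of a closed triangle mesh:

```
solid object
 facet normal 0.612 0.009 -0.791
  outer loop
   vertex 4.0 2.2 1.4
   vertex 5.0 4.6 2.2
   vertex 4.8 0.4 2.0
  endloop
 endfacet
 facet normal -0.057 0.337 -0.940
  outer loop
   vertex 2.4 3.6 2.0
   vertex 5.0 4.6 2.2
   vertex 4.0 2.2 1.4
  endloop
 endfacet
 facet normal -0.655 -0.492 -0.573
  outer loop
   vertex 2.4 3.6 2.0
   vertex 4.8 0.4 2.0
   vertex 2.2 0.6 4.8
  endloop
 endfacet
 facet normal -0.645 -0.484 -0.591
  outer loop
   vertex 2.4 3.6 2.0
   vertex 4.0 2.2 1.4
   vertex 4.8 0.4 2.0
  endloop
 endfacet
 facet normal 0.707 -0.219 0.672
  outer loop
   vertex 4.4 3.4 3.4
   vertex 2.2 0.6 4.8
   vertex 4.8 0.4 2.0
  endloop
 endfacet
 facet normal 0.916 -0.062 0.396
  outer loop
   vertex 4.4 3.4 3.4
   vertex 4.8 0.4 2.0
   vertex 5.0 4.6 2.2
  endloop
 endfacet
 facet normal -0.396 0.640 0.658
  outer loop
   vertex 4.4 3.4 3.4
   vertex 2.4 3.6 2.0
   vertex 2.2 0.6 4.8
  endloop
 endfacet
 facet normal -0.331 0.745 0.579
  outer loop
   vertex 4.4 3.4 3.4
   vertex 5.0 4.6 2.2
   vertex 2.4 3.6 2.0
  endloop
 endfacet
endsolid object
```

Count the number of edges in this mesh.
12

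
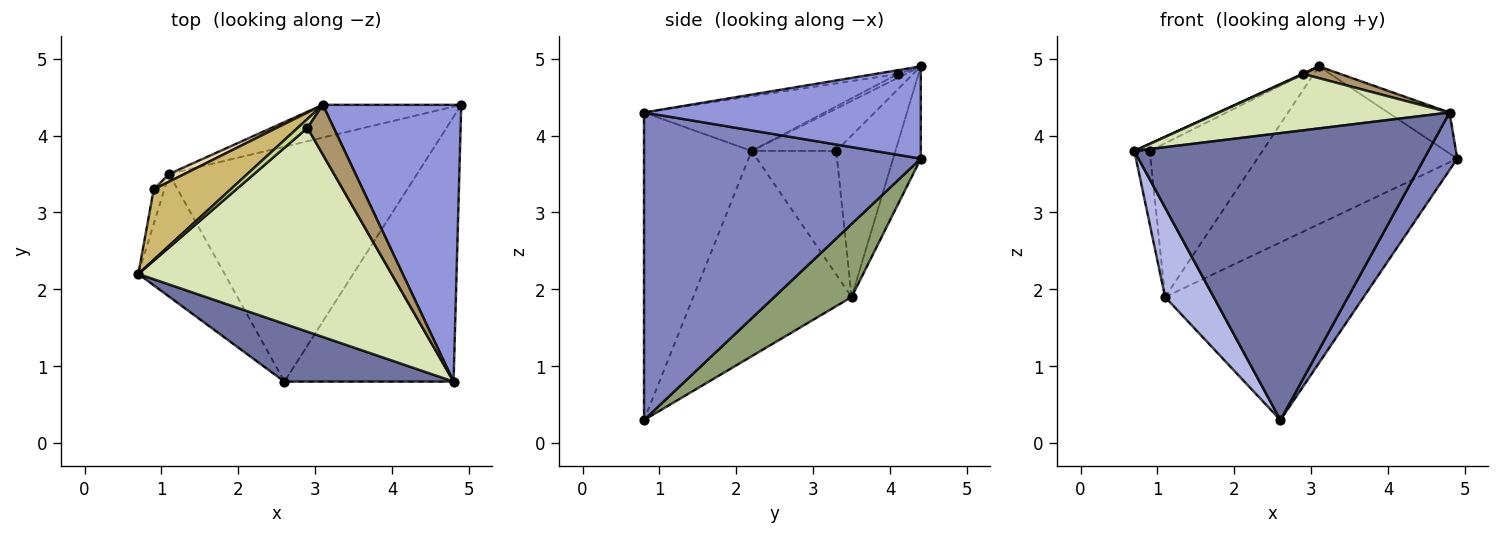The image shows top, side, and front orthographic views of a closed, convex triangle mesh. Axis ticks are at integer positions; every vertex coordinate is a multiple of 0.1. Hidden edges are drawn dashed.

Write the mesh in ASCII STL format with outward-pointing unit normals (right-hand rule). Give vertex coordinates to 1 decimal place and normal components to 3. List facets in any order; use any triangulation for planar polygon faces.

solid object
 facet normal -0.338 -0.923 0.186
  outer loop
   vertex 4.8 0.8 4.3
   vertex 0.7 2.2 3.8
   vertex 2.6 0.8 0.3
  endloop
 endfacet
 facet normal 0.871 -0.104 -0.479
  outer loop
   vertex 4.8 0.8 4.3
   vertex 2.6 0.8 0.3
   vertex 4.9 4.4 3.7
  endloop
 endfacet
 facet normal 0.551 0.122 0.826
  outer loop
   vertex 4.8 0.8 4.3
   vertex 4.9 4.4 3.7
   vertex 3.1 4.4 4.9
  endloop
 endfacet
 facet normal -0.887 -0.272 -0.373
  outer loop
   vertex 1.1 3.5 1.9
   vertex 2.6 0.8 0.3
   vertex 0.7 2.2 3.8
  endloop
 endfacet
 facet normal 0.229 0.587 -0.776
  outer loop
   vertex 1.1 3.5 1.9
   vertex 4.9 4.4 3.7
   vertex 2.6 0.8 0.3
  endloop
 endfacet
 facet normal -0.134 0.970 -0.202
  outer loop
   vertex 1.1 3.5 1.9
   vertex 3.1 4.4 4.9
   vertex 4.9 4.4 3.7
  endloop
 endfacet
 facet normal -0.365 -0.066 0.929
  outer loop
   vertex 2.9 4.1 4.8
   vertex 3.1 4.4 4.9
   vertex 0.7 2.2 3.8
  endloop
 endfacet
 facet normal -0.204 -0.260 0.944
  outer loop
   vertex 2.9 4.1 4.8
   vertex 0.7 2.2 3.8
   vertex 4.8 0.8 4.3
  endloop
 endfacet
 facet normal -0.141 -0.227 0.964
  outer loop
   vertex 2.9 4.1 4.8
   vertex 4.8 0.8 4.3
   vertex 3.1 4.4 4.9
  endloop
 endfacet
 facet normal -0.480 0.087 0.873
  outer loop
   vertex 0.9 3.3 3.8
   vertex 0.7 2.2 3.8
   vertex 3.1 4.4 4.9
  endloop
 endfacet
 facet normal -0.980 0.178 -0.084
  outer loop
   vertex 0.9 3.3 3.8
   vertex 1.1 3.5 1.9
   vertex 0.7 2.2 3.8
  endloop
 endfacet
 facet normal -0.464 0.885 0.044
  outer loop
   vertex 0.9 3.3 3.8
   vertex 3.1 4.4 4.9
   vertex 1.1 3.5 1.9
  endloop
 endfacet
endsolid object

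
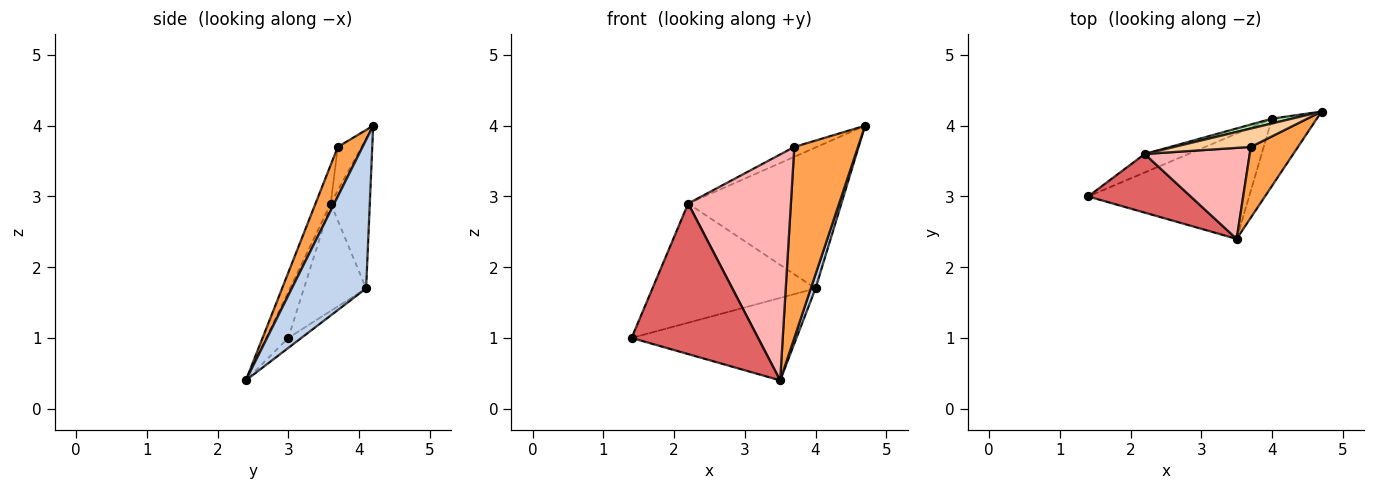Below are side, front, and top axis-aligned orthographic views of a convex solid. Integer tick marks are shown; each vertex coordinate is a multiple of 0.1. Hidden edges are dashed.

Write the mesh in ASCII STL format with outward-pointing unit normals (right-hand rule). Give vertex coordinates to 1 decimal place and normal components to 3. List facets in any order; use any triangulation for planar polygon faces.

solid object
 facet normal -0.049 0.616 -0.786
  outer loop
   vertex 4.0 4.1 1.7
   vertex 3.5 2.4 0.4
   vertex 1.4 3.0 1.0
  endloop
 endfacet
 facet normal 0.956 -0.061 -0.288
  outer loop
   vertex 4.0 4.1 1.7
   vertex 4.7 4.2 4.0
   vertex 3.5 2.4 0.4
  endloop
 endfacet
 facet normal 0.343 -0.881 0.326
  outer loop
   vertex 3.7 3.7 3.7
   vertex 3.5 2.4 0.4
   vertex 4.7 4.2 4.0
  endloop
 endfacet
 facet normal -0.448 0.424 0.787
  outer loop
   vertex 2.2 3.6 2.9
   vertex 3.7 3.7 3.7
   vertex 4.7 4.2 4.0
  endloop
 endfacet
 facet normal -0.353 0.925 -0.144
  outer loop
   vertex 2.2 3.6 2.9
   vertex 4.0 4.1 1.7
   vertex 1.4 3.0 1.0
  endloop
 endfacet
 facet normal -0.247 0.968 0.033
  outer loop
   vertex 2.2 3.6 2.9
   vertex 4.7 4.2 4.0
   vertex 4.0 4.1 1.7
  endloop
 endfacet
 facet normal -0.161 -0.920 0.358
  outer loop
   vertex 2.2 3.6 2.9
   vertex 1.4 3.0 1.0
   vertex 3.5 2.4 0.4
  endloop
 endfacet
 facet normal -0.136 -0.919 0.370
  outer loop
   vertex 2.2 3.6 2.9
   vertex 3.5 2.4 0.4
   vertex 3.7 3.7 3.7
  endloop
 endfacet
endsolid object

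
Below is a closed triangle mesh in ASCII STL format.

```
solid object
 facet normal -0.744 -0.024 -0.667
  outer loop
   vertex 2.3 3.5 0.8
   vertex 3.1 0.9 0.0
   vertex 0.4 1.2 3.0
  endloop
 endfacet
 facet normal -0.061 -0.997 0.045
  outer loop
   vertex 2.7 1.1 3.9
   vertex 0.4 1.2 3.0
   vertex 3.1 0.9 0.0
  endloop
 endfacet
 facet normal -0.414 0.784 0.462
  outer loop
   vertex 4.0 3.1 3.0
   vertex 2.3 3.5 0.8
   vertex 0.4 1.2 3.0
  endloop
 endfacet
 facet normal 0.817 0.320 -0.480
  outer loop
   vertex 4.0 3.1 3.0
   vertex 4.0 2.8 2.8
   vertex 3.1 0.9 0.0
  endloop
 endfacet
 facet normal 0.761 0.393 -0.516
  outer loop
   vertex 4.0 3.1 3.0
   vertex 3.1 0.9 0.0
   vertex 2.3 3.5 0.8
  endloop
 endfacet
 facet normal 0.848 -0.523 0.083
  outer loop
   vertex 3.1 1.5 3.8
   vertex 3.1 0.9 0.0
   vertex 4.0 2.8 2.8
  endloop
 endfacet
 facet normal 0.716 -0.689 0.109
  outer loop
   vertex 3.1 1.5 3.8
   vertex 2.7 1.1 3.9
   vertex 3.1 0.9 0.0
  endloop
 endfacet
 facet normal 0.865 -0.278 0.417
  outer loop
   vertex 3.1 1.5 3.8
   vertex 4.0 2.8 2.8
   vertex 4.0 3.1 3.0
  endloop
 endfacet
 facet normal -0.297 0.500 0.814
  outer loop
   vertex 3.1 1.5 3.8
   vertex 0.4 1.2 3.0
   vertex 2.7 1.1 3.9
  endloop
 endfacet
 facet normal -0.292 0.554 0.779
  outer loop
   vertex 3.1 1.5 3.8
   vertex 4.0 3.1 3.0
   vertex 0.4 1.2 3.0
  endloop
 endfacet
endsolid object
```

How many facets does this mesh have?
10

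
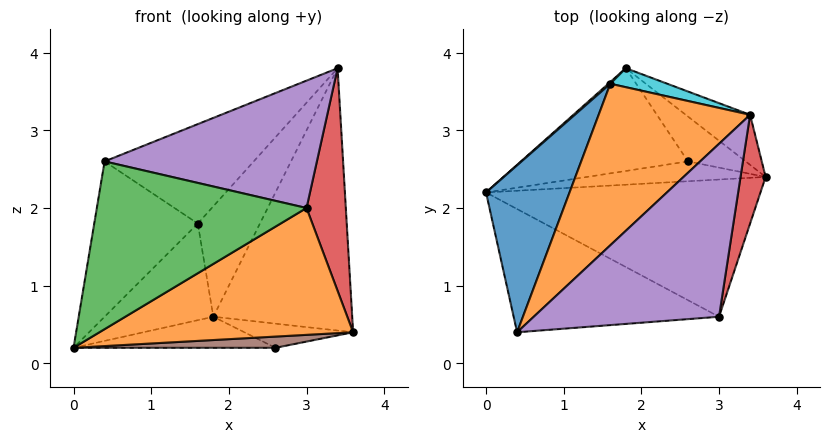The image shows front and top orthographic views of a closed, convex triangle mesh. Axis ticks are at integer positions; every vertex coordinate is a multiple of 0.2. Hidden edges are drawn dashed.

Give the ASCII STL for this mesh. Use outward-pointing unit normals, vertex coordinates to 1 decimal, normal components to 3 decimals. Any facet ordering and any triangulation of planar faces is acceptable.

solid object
 facet normal 0.596 0.788 -0.150
  outer loop
   vertex 1.8 3.8 0.6
   vertex 3.4 3.2 3.8
   vertex 3.6 2.4 0.4
  endloop
 endfacet
 facet normal 0.078 -0.677 -0.732
  outer loop
   vertex 3.0 0.6 2.0
   vertex 0.0 2.2 0.2
   vertex 3.6 2.4 0.4
  endloop
 endfacet
 facet normal -0.074 -0.804 -0.590
  outer loop
   vertex 3.0 0.6 2.0
   vertex 0.4 0.4 2.6
   vertex 0.0 2.2 0.2
  endloop
 endfacet
 facet normal 0.968 -0.225 0.110
  outer loop
   vertex 3.0 0.6 2.0
   vertex 3.6 2.4 0.4
   vertex 3.4 3.2 3.8
  endloop
 endfacet
 facet normal 0.225 -0.578 0.784
  outer loop
   vertex 3.0 0.6 2.0
   vertex 3.4 3.2 3.8
   vertex 0.4 0.4 2.6
  endloop
 endfacet
 facet normal 0.075 -0.491 -0.868
  outer loop
   vertex 2.6 2.6 0.2
   vertex 3.6 2.4 0.4
   vertex 0.0 2.2 0.2
  endloop
 endfacet
 facet normal -0.044 0.289 -0.956
  outer loop
   vertex 2.6 2.6 0.2
   vertex 0.0 2.2 0.2
   vertex 1.8 3.8 0.6
  endloop
 endfacet
 facet normal 0.261 0.458 -0.850
  outer loop
   vertex 2.6 2.6 0.2
   vertex 1.8 3.8 0.6
   vertex 3.6 2.4 0.4
  endloop
 endfacet
 facet normal -0.666 0.746 0.013
  outer loop
   vertex 1.6 3.6 1.8
   vertex 1.8 3.8 0.6
   vertex 0.0 2.2 0.2
  endloop
 endfacet
 facet normal 0.031 0.985 0.169
  outer loop
   vertex 1.6 3.6 1.8
   vertex 3.4 3.2 3.8
   vertex 1.8 3.8 0.6
  endloop
 endfacet
 facet normal -0.799 0.410 0.440
  outer loop
   vertex 1.6 3.6 1.8
   vertex 0.0 2.2 0.2
   vertex 0.4 0.4 2.6
  endloop
 endfacet
 facet normal -0.639 0.403 0.655
  outer loop
   vertex 1.6 3.6 1.8
   vertex 0.4 0.4 2.6
   vertex 3.4 3.2 3.8
  endloop
 endfacet
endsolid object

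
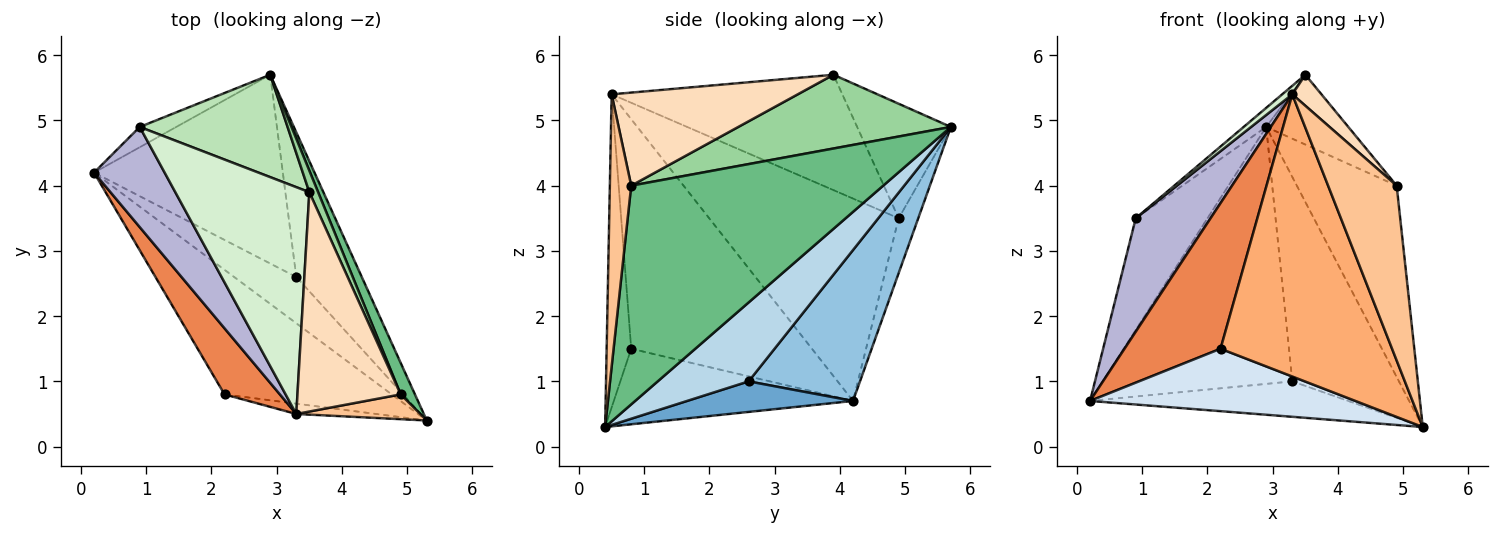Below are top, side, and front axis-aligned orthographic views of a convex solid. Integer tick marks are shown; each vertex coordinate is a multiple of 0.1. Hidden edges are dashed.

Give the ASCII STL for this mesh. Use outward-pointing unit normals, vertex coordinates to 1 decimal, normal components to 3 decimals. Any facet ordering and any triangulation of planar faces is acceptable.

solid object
 facet normal 0.364 0.566 -0.740
  outer loop
   vertex 3.3 2.6 1.0
   vertex 5.3 0.4 0.3
   vertex 0.2 4.2 0.7
  endloop
 endfacet
 facet normal 0.428 0.728 -0.535
  outer loop
   vertex 3.3 2.6 1.0
   vertex 0.2 4.2 0.7
   vertex 2.9 5.7 4.9
  endloop
 endfacet
 facet normal 0.571 0.670 -0.474
  outer loop
   vertex 3.3 2.6 1.0
   vertex 2.9 5.7 4.9
   vertex 5.3 0.4 0.3
  endloop
 endfacet
 facet normal -0.374 -0.415 -0.829
  outer loop
   vertex 2.2 0.8 1.5
   vertex 0.2 4.2 0.7
   vertex 5.3 0.4 0.3
  endloop
 endfacet
 facet normal -0.864 -0.459 0.208
  outer loop
   vertex 2.2 0.8 1.5
   vertex 3.3 0.5 5.4
   vertex 0.2 4.2 0.7
  endloop
 endfacet
 facet normal -0.142 -0.989 -0.036
  outer loop
   vertex 2.2 0.8 1.5
   vertex 5.3 0.4 0.3
   vertex 3.3 0.5 5.4
  endloop
 endfacet
 facet normal 0.295 -0.946 0.134
  outer loop
   vertex 4.9 0.8 4.0
   vertex 3.3 0.5 5.4
   vertex 5.3 0.4 0.3
  endloop
 endfacet
 facet normal 0.666 -0.104 0.739
  outer loop
   vertex 4.9 0.8 4.0
   vertex 3.5 3.9 5.7
   vertex 3.3 0.5 5.4
  endloop
 endfacet
 facet normal 0.928 0.368 0.061
  outer loop
   vertex 4.9 0.8 4.0
   vertex 5.3 0.4 0.3
   vertex 2.9 5.7 4.9
  endloop
 endfacet
 facet normal 0.927 0.358 0.110
  outer loop
   vertex 4.9 0.8 4.0
   vertex 2.9 5.7 4.9
   vertex 3.5 3.9 5.7
  endloop
 endfacet
 facet normal -0.606 0.146 0.782
  outer loop
   vertex 0.9 4.9 3.5
   vertex 3.5 3.9 5.7
   vertex 2.9 5.7 4.9
  endloop
 endfacet
 facet normal -0.652 -0.028 0.758
  outer loop
   vertex 0.9 4.9 3.5
   vertex 3.3 0.5 5.4
   vertex 3.5 3.9 5.7
  endloop
 endfacet
 facet normal -0.259 0.950 -0.173
  outer loop
   vertex 0.9 4.9 3.5
   vertex 2.9 5.7 4.9
   vertex 0.2 4.2 0.7
  endloop
 endfacet
 facet normal -0.885 -0.349 0.309
  outer loop
   vertex 0.9 4.9 3.5
   vertex 0.2 4.2 0.7
   vertex 3.3 0.5 5.4
  endloop
 endfacet
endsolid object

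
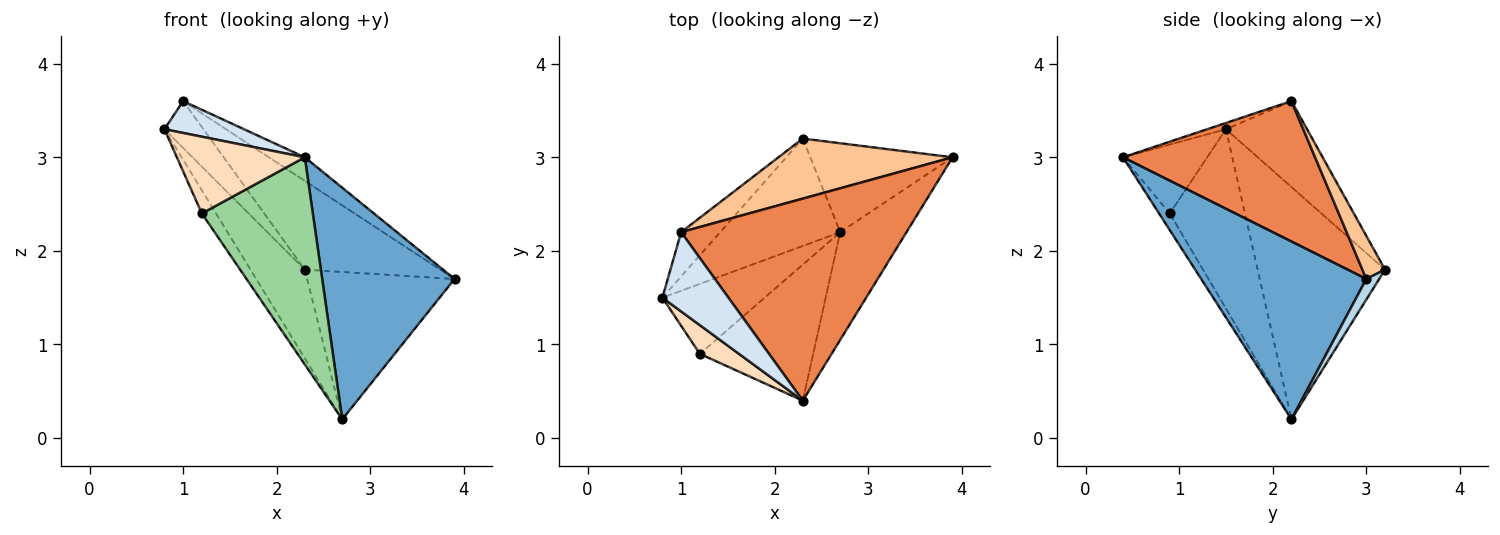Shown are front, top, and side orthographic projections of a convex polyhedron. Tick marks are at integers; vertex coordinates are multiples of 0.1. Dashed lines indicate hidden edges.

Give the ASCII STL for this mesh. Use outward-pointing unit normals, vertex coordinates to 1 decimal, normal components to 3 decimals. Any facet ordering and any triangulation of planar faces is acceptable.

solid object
 facet normal 0.749 -0.601 -0.279
  outer loop
   vertex 2.7 2.2 0.2
   vertex 3.9 3.0 1.7
   vertex 2.3 0.4 3.0
  endloop
 endfacet
 facet normal -0.831 0.354 -0.429
  outer loop
   vertex 2.3 3.2 1.8
   vertex 2.7 2.2 0.2
   vertex 0.8 1.5 3.3
  endloop
 endfacet
 facet normal 0.075 0.854 -0.515
  outer loop
   vertex 2.3 3.2 1.8
   vertex 3.9 3.0 1.7
   vertex 2.7 2.2 0.2
  endloop
 endfacet
 facet normal -0.087 -0.371 0.924
  outer loop
   vertex 1.0 2.2 3.6
   vertex 0.8 1.5 3.3
   vertex 2.3 0.4 3.0
  endloop
 endfacet
 facet normal 0.526 0.098 0.845
  outer loop
   vertex 1.0 2.2 3.6
   vertex 2.3 0.4 3.0
   vertex 3.9 3.0 1.7
  endloop
 endfacet
 facet normal -0.834 0.401 -0.380
  outer loop
   vertex 1.0 2.2 3.6
   vertex 2.3 3.2 1.8
   vertex 0.8 1.5 3.3
  endloop
 endfacet
 facet normal 0.137 0.820 0.555
  outer loop
   vertex 1.0 2.2 3.6
   vertex 3.9 3.0 1.7
   vertex 2.3 3.2 1.8
  endloop
 endfacet
 facet normal -0.525 -0.797 0.298
  outer loop
   vertex 1.2 0.9 2.4
   vertex 2.3 0.4 3.0
   vertex 0.8 1.5 3.3
  endloop
 endfacet
 facet normal -0.857 0.162 -0.489
  outer loop
   vertex 1.2 0.9 2.4
   vertex 0.8 1.5 3.3
   vertex 2.7 2.2 0.2
  endloop
 endfacet
 facet normal -0.080 -0.833 -0.547
  outer loop
   vertex 1.2 0.9 2.4
   vertex 2.7 2.2 0.2
   vertex 2.3 0.4 3.0
  endloop
 endfacet
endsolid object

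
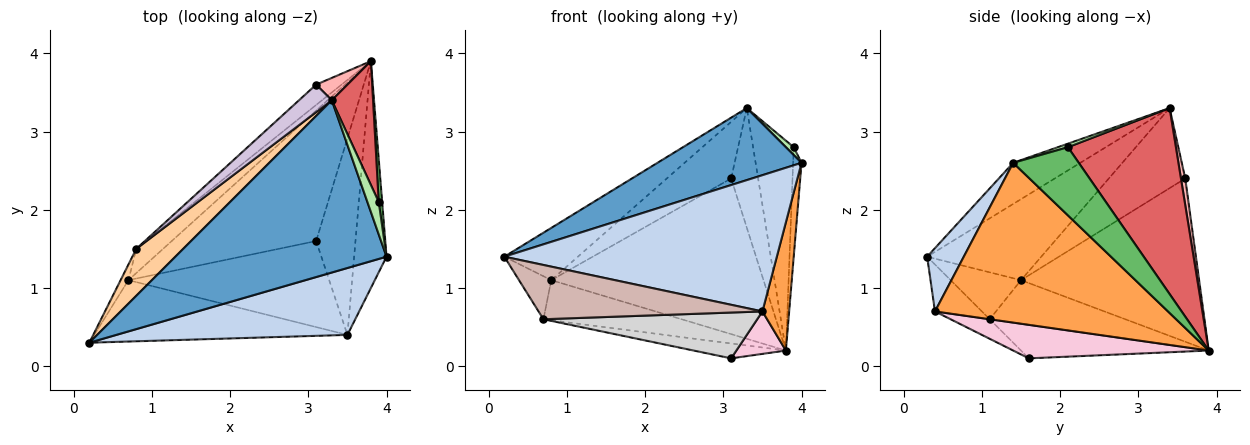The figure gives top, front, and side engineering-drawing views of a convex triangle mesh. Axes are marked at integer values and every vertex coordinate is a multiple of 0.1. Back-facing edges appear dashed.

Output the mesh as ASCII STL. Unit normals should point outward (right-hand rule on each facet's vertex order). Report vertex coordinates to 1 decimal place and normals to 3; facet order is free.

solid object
 facet normal -0.177 -0.380 0.908
  outer loop
   vertex 3.3 3.4 3.3
   vertex 0.2 0.3 1.4
   vertex 4.0 1.4 2.6
  endloop
 endfacet
 facet normal 0.120 -0.891 0.438
  outer loop
   vertex 3.5 0.4 0.7
   vertex 4.0 1.4 2.6
   vertex 0.2 0.3 1.4
  endloop
 endfacet
 facet normal 0.974 -0.112 -0.198
  outer loop
   vertex 3.5 0.4 0.7
   vertex 3.8 3.9 0.2
   vertex 4.0 1.4 2.6
  endloop
 endfacet
 facet normal -0.756 0.487 0.438
  outer loop
   vertex 0.8 1.5 1.1
   vertex 0.2 0.3 1.4
   vertex 3.3 3.4 3.3
  endloop
 endfacet
 facet normal 0.991 0.127 0.050
  outer loop
   vertex 3.9 2.1 2.8
   vertex 4.0 1.4 2.6
   vertex 3.8 3.9 0.2
  endloop
 endfacet
 facet normal 0.289 -0.225 0.931
  outer loop
   vertex 3.9 2.1 2.8
   vertex 3.3 3.4 3.3
   vertex 4.0 1.4 2.6
  endloop
 endfacet
 facet normal 0.916 0.345 0.203
  outer loop
   vertex 3.9 2.1 2.8
   vertex 3.8 3.9 0.2
   vertex 3.3 3.4 3.3
  endloop
 endfacet
 facet normal 0.154 0.971 0.182
  outer loop
   vertex 3.1 3.6 2.4
   vertex 3.3 3.4 3.3
   vertex 3.8 3.9 0.2
  endloop
 endfacet
 facet normal -0.640 0.762 -0.100
  outer loop
   vertex 3.1 3.6 2.4
   vertex 3.8 3.9 0.2
   vertex 0.8 1.5 1.1
  endloop
 endfacet
 facet normal -0.730 0.615 0.299
  outer loop
   vertex 3.1 3.6 2.4
   vertex 0.8 1.5 1.1
   vertex 3.3 3.4 3.3
  endloop
 endfacet
 facet normal -0.643 0.656 -0.396
  outer loop
   vertex 0.7 1.1 0.6
   vertex 0.8 1.5 1.1
   vertex 3.8 3.9 0.2
  endloop
 endfacet
 facet normal -0.138 -0.656 -0.742
  outer loop
   vertex 0.7 1.1 0.6
   vertex 3.5 0.4 0.7
   vertex 0.2 0.3 1.4
  endloop
 endfacet
 facet normal -0.899 0.412 -0.150
  outer loop
   vertex 0.7 1.1 0.6
   vertex 0.2 0.3 1.4
   vertex 0.8 1.5 1.1
  endloop
 endfacet
 facet normal 0.640 -0.162 -0.751
  outer loop
   vertex 3.1 1.6 0.1
   vertex 3.8 3.9 0.2
   vertex 3.5 0.4 0.7
  endloop
 endfacet
 facet normal -0.225 0.110 -0.968
  outer loop
   vertex 3.1 1.6 0.1
   vertex 0.7 1.1 0.6
   vertex 3.8 3.9 0.2
  endloop
 endfacet
 facet normal -0.086 -0.468 -0.879
  outer loop
   vertex 3.1 1.6 0.1
   vertex 3.5 0.4 0.7
   vertex 0.7 1.1 0.6
  endloop
 endfacet
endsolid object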